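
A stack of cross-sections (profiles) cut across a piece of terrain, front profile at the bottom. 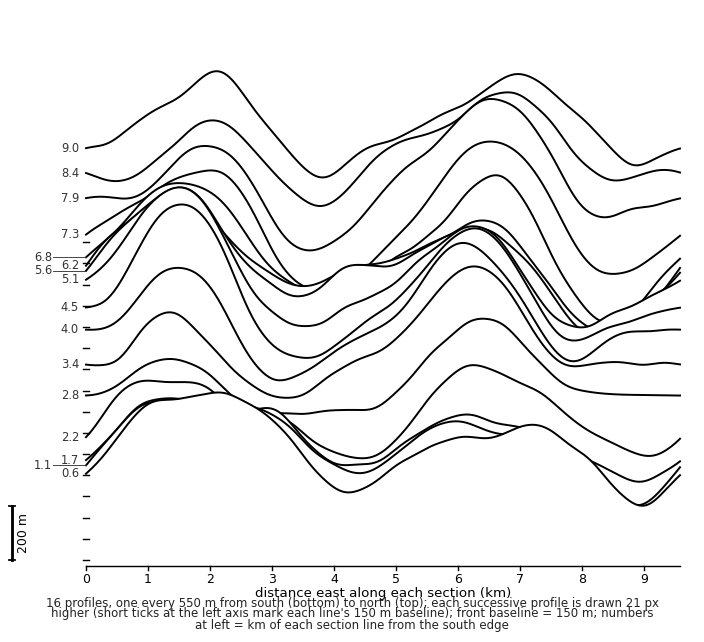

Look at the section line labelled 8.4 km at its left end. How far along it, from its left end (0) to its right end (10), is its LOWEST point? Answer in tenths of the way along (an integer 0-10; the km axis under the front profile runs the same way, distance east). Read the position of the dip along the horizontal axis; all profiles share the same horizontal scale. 4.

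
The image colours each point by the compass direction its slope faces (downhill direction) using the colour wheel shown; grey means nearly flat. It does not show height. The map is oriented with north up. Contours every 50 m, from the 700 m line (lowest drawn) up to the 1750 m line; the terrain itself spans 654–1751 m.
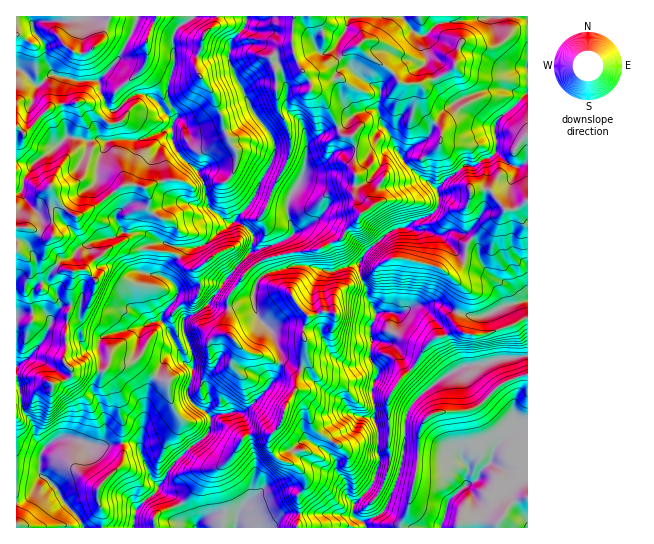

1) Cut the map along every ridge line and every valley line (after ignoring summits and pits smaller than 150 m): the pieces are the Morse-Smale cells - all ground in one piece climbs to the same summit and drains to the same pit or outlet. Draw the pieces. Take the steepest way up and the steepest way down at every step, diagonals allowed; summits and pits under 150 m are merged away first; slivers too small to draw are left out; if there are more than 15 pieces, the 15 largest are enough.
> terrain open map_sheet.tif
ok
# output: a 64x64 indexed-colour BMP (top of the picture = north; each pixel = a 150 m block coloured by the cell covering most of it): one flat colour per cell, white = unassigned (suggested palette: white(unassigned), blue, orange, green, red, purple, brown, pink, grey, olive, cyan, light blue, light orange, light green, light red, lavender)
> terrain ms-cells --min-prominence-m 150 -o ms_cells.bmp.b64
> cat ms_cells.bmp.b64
<image width="64" height="64" href="data:image/bmp;base64,Qk12CAAAAAAAAHYAAAAoAAAAQAAAAEAAAAABAAQAAAAAAAAIAAATCwAAEwsAABAAAAAAAAAA////ALR3HwAOf/8ALKAsACgn1gC9Z5QAS1aMAMJ34wB/f38AIr28AM++FwDox64AeLv/AIrfmACWmP8A1bDFACIiIiIiIiIiIiIiIiIiiIi7tERERERmZmZmaZmZmZmZIiIiIiIiIiIiIiIiIiKIiIu0REREREZmZmZmmZmZmZkiIiIiIiIiIiIiIiIiIoiIiIVVVVVERGZmZmaZmZmZmSIiIiIiIiIiIiIiIiIiKIiIhVVVVURERmZmZpmZmZmZIiIiIiIiIiIiIiIiIiIiiIiIVVVURERGZmZmaZmZmZkiIiIiIiIiIiIiIiIiIiKIiIhVVVREREZmZmZmaZmZmSIiIiIiIiIiIiIiIiIiIoiIiFVVRERERGZmZmZmmZmZIiIiIiIiIiIiIiIiIiIiiIiFVUREREREZmZmZmZpmZkiIiIiIiIiIiIiIiIiIiKIhVVERERERERmZmZmZmmZmSIiIiIiIiIiIiIiIiIiIohVVERERERERGZmZmZmZpmZIiIiIiIiIiIiIiIiIiIoiFVURVRERERERmZmZmZmmZkiIiIiIiIiIiIiIiIiIiiIVVVVVURERERGZmZmZmZmmSIiIiIiIiIiIiIiIiIiKIiFVVVVVUREREZmZmZmZmZmIiIiIiIiIiIiIiIiIiIoiIVVVVVVVERERmZmZmZmZmYiIiIiIiIiIiIiIiIiIoiIhVVVVVVVVERGZmZmZmZmZiIiIiIiIiIiIiIiIiIiIoiIVVVVVVVURERmZmZmZmZmIiIiIiIiIiIiIiIiIiIiKIhVVVVVVVRERGZmZmZmZmYREiIiIiIiIiIiIiIiIiIiiIVVVVVVVERERGZmZmZmZhERESIiIiIiIiIiIiIiIiKIhVVVVVVURERERmZmZmZmEREREiIiIiIiIiIiIiIiIiiFVVVVVVRERERERmZmZmYREREiIiIiIiIiIiIiIiIiJVVVVVVVVERERERERGZmZhERESIiIiIiIiIiIiIiIiEVVVVVVVVEREREREREREREERERIiIiIiIiIiIiIiIRERVVVVVVVUREREREREREREQREREiIiIiIiIiIiIiIRERVVVVVVVVRERERERERERERBERESIiIiIiIiIiIiERERFVVVVVVVVEREREREREREREERERIiIiIiIiIiIiERERFVVVVVVVVUREREREREREREQRERESIiIiIiIiIiERERFVVVVVVVVVVERERERERERERBERERIiIiIiIiIiIREREVVVVVVVVVVUREREREREREREEREREiIiIiIiIiIRERERVVVVVVVVVUREREREREREREQRERESIiIiIiIiIiERERFVVVVVVVVVRERERERERERERBERERIiIiIiIiIiIREREVVVVVVVVVREREREREREREREEREREiIiIiIiIiIhERERFVVVVVVVVEREREREREREREQREREREiIiIiIiIhEREREREVVREVVURERERERERERERBERERERIiIiIiIhERERERERERERMzREREREREREREREERERERESIiIiEREREREREREREREzM0REREREREREREQRERERERESEREREREREREREREREzMzNERERERERERERBERERERERERERERERERERERERETMzMzREREREREREREERERERERERERERERERERERETETMzMzMzREREREREREQRERERERERERERERERcRERETMzMzMzMzMzRERERERERBERERERERERERERERd3ERERMzMzMzMzMzMzREREREREERERERERERERERERd3dxETMzMzMzMzMzMzM0REREREQRERERERERERERERF3d3czMzMzMzMzMzMzMzRERERERBEREREREREREREREXd3dzMzMzMzMzMzMzMzREREREREEREREREREREREREXd3d3czMzMzMzMzMzMzREREREREQRERERERERERERERd3d3dzMzMzMzMzMzMzRERERERERBERERERERERERERd3d3d3czMzMzMzMzMzREREREREREERERERERERERERd3d3d3dzMzMzMzMzMzREREREREREQRERERERERERERd3d3d3d3MzMzMzMzMzM0RERERERERBERERERERERERF3d3d3d3czMzMzMzMzMzM0REREREREEREREREREREREXd3d3d3dzMzMzMzMzMzMzNEREREREQRERERERERERERd3d3d3dzMzMzMzMzMzMzM0RERERERBERERERERERERF3d3d3dzMzMzMzMzMzMzMzNEREREREEREREREREREREXd3d3dzMzMzMzMzMzMzMzMzREREREQREREREREREREXd3d3d3MzMzMzMzMzMzMzMzMzRERERBERERERERERERd3d3d3MzMzMzMzMzMzMzMzMzMzREQzERERERERERERF3d3d3czMzMzMzMzMzMzMzMzMzMzMzMREREREREREREXd3d3czMzMzMzMzMzMzMzMzMzMzMzMxERERERERERERF3d3dzMzMzMzMzMzMzMzMzMzMzMzMzEREREREREREREXd3d3MzMzMzMzMzMzMzMzMzMzMzMzMRERERERERERERd3d3czMzMzMzMzMzMzMzMzMzMzMzMxERERERERERERF3d3dzMzMzMzMzMzMzMzMzMzMzMzMzEREREREREREREXd3d3czMzMzMzMzMzMzMzMzMzMzMzMRERERERERERERd3d3dzMzMzMzMzMzMzM6qjMzMzMzMxERERERERERERERd3d3czMzMzMzMzMzMzqqqqozMzMz"/>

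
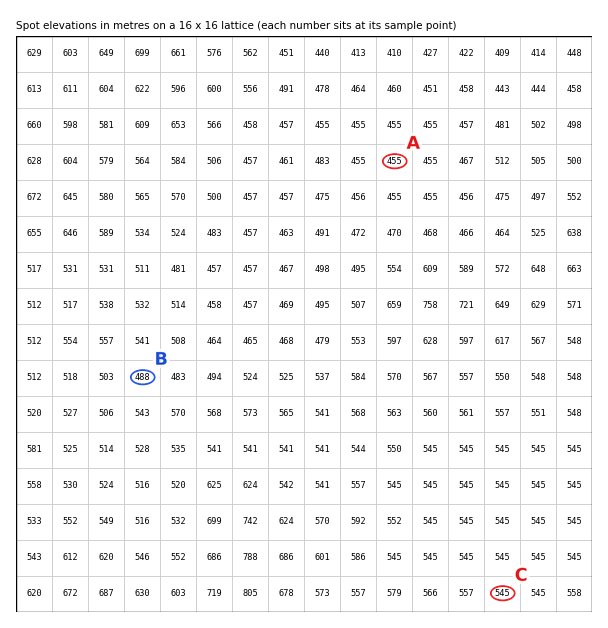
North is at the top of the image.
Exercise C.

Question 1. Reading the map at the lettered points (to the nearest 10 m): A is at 450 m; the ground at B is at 490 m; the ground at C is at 550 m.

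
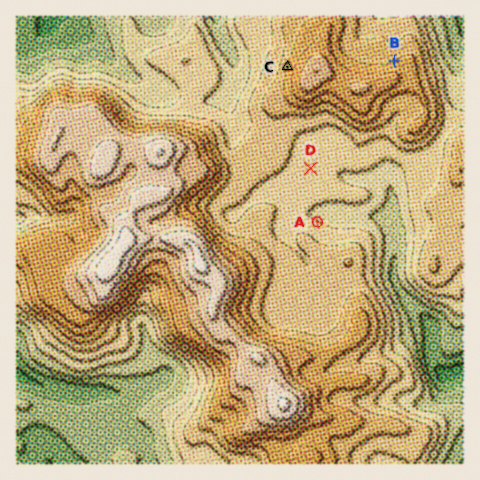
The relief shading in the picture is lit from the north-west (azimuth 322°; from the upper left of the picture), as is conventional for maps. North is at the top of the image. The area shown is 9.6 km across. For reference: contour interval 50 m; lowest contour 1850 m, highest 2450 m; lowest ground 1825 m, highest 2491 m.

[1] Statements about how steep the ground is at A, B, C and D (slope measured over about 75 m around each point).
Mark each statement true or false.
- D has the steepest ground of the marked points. false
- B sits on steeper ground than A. true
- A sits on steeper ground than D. true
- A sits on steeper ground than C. false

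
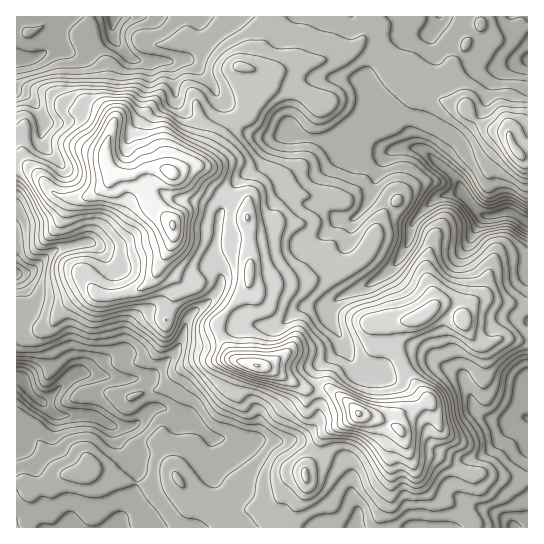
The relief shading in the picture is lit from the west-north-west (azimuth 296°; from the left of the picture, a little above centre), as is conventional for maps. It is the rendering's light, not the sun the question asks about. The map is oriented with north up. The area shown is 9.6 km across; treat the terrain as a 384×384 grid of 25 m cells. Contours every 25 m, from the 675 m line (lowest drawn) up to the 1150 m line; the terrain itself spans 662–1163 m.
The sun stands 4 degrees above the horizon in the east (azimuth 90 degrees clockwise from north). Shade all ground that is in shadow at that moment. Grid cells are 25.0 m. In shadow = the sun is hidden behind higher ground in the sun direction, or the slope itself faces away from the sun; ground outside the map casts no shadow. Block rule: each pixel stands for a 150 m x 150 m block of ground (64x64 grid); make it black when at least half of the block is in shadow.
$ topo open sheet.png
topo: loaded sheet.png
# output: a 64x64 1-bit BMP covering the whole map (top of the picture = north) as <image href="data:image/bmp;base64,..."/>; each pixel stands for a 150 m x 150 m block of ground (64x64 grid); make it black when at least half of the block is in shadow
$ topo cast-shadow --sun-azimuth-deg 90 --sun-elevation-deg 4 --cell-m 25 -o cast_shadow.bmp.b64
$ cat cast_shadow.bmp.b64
<image width="64" height="64" href="data:image/bmp;base64,Qk0+AgAAAAAAAD4AAAAoAAAAQAAAAEAAAAABAAEAAAAAAAACAAATCwAAEwsAAAIAAAAAAAAA////AAAAAAAABAAAADgAAgAAAAAAOAAAAAAAAAB8AAAAAAABMHwAAAAAcB/wfEAAAAHw//D+wAAYAeH/8f7AABgD4f/x/oAAAwHg//P8gAAHAAA///2AAAYAAP///wAABA+D////AAAAH////+AAAA//////4AAAH//////gAAA+/////8AAQH4b////g+BA/////8IH4MD/////AAOAwP////wAAQDA////+AAAAMD////gAHABwA///+GA8AOAA///wcHwB4ABv/+B4/AHAHO//4An8AcAe8/vgAfwAwD/wOfAA/DgAP/AA+AA//AA/4AB8AB/8AD/jwD4AD/gAP8/gPgAD+AA/j/B+AAH4eD//8D4AAPh4P//4HgAAeHg///gOAAh8PD///A4AHDw8P//4HgAcPA4///g+AB4eAj8/4B4ABg4B/wzADgAHBjv+4AAGAAOB+//4AAAAA4H7v/g4AAABgf+/+DgAAAAH///4kAAAAA//v/nAAAAA//+/+OAAAAD//z/4cAAAAP//P/wAAAAAf/4//AAABgA//j/8AAAfAA/eP/wDAB4AD84/+AcYAABBxD5AJxgAAMAAPAA2OAABgAA8ADb4AAMAABwAf/gAAQAADgD/+AAAAAAAAcH4AAAAAAAHwBgAAAIAAAeAAAAAAwAAB4AAAAADgAAHgAIAAAOAA=="/>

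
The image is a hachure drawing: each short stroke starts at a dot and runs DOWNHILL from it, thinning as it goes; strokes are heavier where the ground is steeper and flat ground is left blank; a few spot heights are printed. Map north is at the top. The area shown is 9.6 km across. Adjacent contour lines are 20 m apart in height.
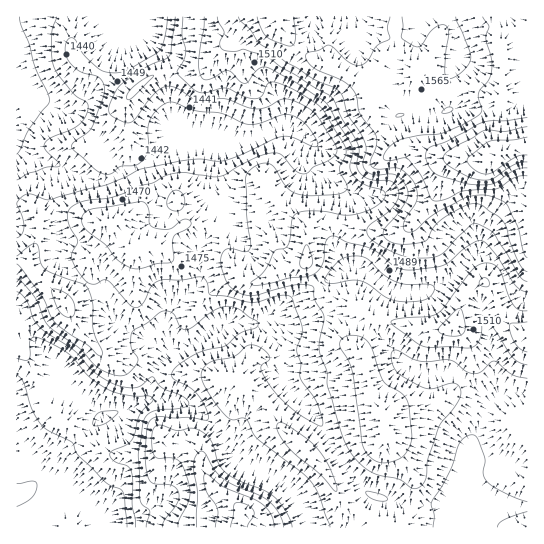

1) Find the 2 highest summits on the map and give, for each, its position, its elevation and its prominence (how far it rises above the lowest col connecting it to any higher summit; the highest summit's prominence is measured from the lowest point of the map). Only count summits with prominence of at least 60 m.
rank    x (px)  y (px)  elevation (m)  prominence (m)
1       499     154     1658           300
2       243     513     1526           78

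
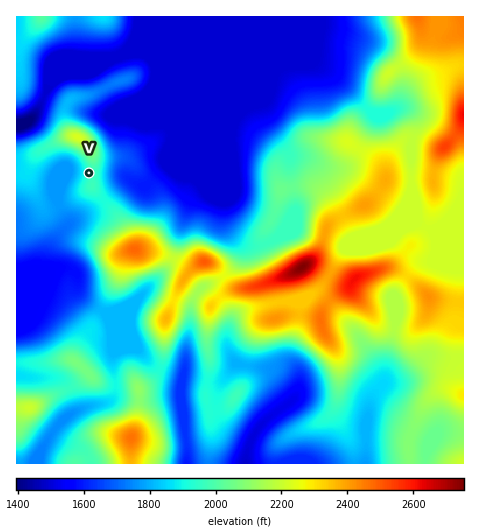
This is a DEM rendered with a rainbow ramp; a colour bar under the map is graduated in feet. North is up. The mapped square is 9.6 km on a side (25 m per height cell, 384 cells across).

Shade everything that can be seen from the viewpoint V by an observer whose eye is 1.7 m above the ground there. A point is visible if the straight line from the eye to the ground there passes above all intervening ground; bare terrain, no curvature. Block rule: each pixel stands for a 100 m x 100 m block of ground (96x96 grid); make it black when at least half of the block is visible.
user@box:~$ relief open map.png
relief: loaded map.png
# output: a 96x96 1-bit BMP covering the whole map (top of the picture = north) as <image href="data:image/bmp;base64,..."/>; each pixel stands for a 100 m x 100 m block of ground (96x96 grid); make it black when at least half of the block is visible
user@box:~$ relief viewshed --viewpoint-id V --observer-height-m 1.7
<image width="96" height="96" href="data:image/bmp;base64,Qk2+BAAAAAAAAD4AAAAoAAAAYAAAAGAAAAABAAEAAAAAAIAEAAATCwAAEwsAAAIAAAAAAAAA////AAAAAAAAAAAAAAAAAAAAAAAAAAAAAAAAAAAAAAAAAAAAAAAAAAAAAAAAAAAAAAAAAAAAAAAAAAAAAAAAAAAAAAAAAAAAAAAAAAAAAAAAAAIAAAAAAAAAAAAAAAAAAAAAAAAAAAAAAAAAAAAAAAAAAAAAAAAAAAAAAAAAAAAAAAAAAAAAAAAAAAAAAAAAAAAAAAAAAAD8AAAAAAAAAAAAAAD+AAAAAAAAAAAAAAD+AAAAAAAAAAAAAAD8AAAAAAAAAAAAAADwAAAAAAAAAAAAAAAAAAAAAAAAAAAAAAAAAAAAAAAAAAAAAAAAAAAAAAAAAAAAAAAAAAAAAAAAAAAAAAAAAAAAAAAAAAAAAAD+AAAAAAAAAAAAAAD4AAAAAAAAAAAAAADAAAAAAAAAAAAAAAAAAAAAAAAAAAAAAAAAAAAAAAAAAAAAAAAAAAAAAAAAAAAAAAAAAAAAAAAAAAAAAAAAAAAAAAAAAAAAAAAAAAAAAAAAAAAAAAAAAAAAAAAAAAAAAAAAAAAAAAAAAAAAAAAAAAAAAAAAAAAAAAAAAAAAAAAAAAAAAAAAAAAAAAAAAAAAAAAAAAAAAAAAAAAAAAAAAAAAAAAAAAAAAAAAAAAAAAAYAAAAAAAAAAAAAAAHAAAAAAAAAAAAAAAB4AAAAAAAAAAAAAAAcAAAAAAAAAAABgAAHAAAAAAAAAAADwAABAAAAAAAAAAAB4AAAAAAAAAAADwAA4AAAAAAAAAAAD+AAAAAAAAAAAAAAD/gAAAAAAAAAADgAB/4AAAAAAAAAADwAA/8AAAAAAAAAAD+AAPwAAAAAAAAAAAfAAAAAAAAAAAAAAAPgAAAAAAAAAAAAAAPgAAAAAAAAAAAAAAPgAAAAAAAAAAAAAAPwAAAAAAAAAAAAAAPwAAAAAAAAAAAAAAf4AAAAAAAAAAAAAAf8AAAAAAAAAAAAAB//gAAAAAAAAAAAAD//wAAAAAAAAAAAAD//wAAAAAAAAAAAAD/+QAAAAAAAAAAAAA/+4AAAAAAAAAAAAAf/4AAAAAAAAAAAAAP/4AAAAAAAAAAAAAP/wAAAAAAAAAAAAAD/wAAAAAAAAAAAAAA/gAAAAAAAAAAAAAAPAAAAAAAAAAAAAAAAAAAAAAAAAAAAAAAAAAAAAAAAAAAAAAAAAAAAAAAAAAAAAAAAAAAAAAAAAAAAAAAAAAAAAAAAAAAAAAAAAAAAAAAAAAAAAAAAAAAAAAAAAAAAAAAAAAAAAAAAAAAAAAAAAAAAAAAAAAAAAAAAAAAAAAAAAAAAAAAAAAAAAAAAAAAAAAAAAAAAAAAAAAAAAAAAAAAAAAAAAAAAAAAAAAAAAAAAAAAAAAAAAAAAAAAAAAAAAAAAAAAAAAAAAAAAAAAAAAAAAAAAAAAAAAAAAAAAAAAAAAAAAAAAAAAAAAAAAAAAAAAAAAAAAAAAAAAAAAAAAAAAAAAAAAAAAAAAAAAAAAAAAAAAAAAAAAAAAAAAAAAAAAAAAAAAAAAAAAAAAAAAAAAAAAAAAAAAAAAAAAAAAAAAAAAAAA="/>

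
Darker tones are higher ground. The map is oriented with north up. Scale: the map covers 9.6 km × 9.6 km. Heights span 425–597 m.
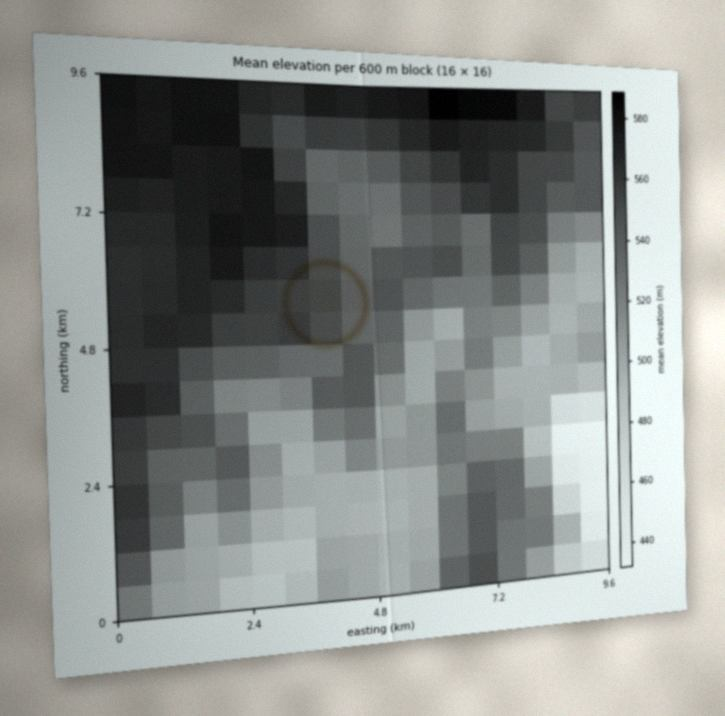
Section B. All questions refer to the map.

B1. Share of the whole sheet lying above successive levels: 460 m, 96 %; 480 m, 92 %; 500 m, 72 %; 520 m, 59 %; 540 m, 40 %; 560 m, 20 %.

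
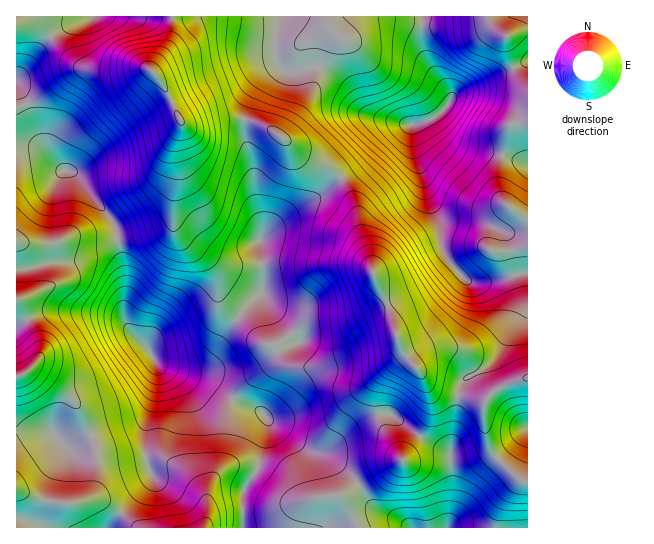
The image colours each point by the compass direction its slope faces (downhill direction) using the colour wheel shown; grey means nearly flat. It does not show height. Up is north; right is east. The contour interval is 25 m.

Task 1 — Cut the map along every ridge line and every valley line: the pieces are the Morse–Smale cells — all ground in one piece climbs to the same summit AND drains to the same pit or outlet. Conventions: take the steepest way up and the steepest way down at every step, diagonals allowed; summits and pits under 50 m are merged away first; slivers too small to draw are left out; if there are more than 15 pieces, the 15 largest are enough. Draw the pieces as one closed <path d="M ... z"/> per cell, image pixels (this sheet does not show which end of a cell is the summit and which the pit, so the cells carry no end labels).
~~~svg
<path d="M171 16l-154 0-1 131 21 1 12 8 13 13 15 6 14 20 22 27 12 51-1 46 5 11 19 19 9 14 8 4 24 5 53-1 17-7 20-15 18-7-14-16-20-29 0-36-4-20 22-21 38-24 21-19-9-9-26-11-30-25-17-9-16-4-17 0-26 6-16-1-19-38-12-15 17-29 3-9z"/><path d="M29 147l-13 2 0 378 226 1 1-35 14-23 3-8 8-32-1-12-8-7-25-11-21-16-47-16-11-7-7-12-19-19-5-11 1-46-12-51-22-27-14-20-15-6-20-18z"/><path d="M527 16l-354 0-4 26-17 29 12 15 19 38 16 1 26-6 17 0 16 4 17 9 30 25 26 11 10 9 18-12 32-33 12-7 8 0 5 34 7 16 4 19 12 25 1 20 4 15 22 26 7 3 21-2 34-8z"/><path d="M341 177l-22 19-38 24-22 21 4 20 0 36 20 29 14 16-18 7-20 15-17 7-53 1-20-3 38 12 27 19 25 11 14 14 12 7 21 17 24 8 29 27 42-23-21-42-3-24 7-18 20-23-8-19-7-26-17-36-1-14-11-30-5-27z"/><path d="M411 125l-8 0-12 7-32 33-18 13 14 24 5 27 11 30 1 14 17 36 7 26 8 19-20 23-7 18 3 24 22 41 19-26 8-17 2-16-8-24 14 14 46 10 12-12 33-12 0-103-7-1-27 8-21 2-7-3-13-13-9-13-3-8-1-21-13-31-4-19-7-16z"/><path d="M426 381l5 20 0 10-6 16-24 34-23 11-19 13 8 14 10 10 24 11 9 8 117 0 1-46-10-3-21-20-6-9-7-25 1-24-40-8-11-4z"/><path d="M269 421l-12 49-14 23 0 34 114 1-9-22-9-11 16-8 2-2-1-4-26-24-24-8z"/><path d="M527 377l-18 6-14 6-11 14 0 22 7 25 10 13 22 18 5 0z"/><path d="M358 484l-11 8-8 3 9 11 10 22 51-1-8-7-24-11-10-10z"/>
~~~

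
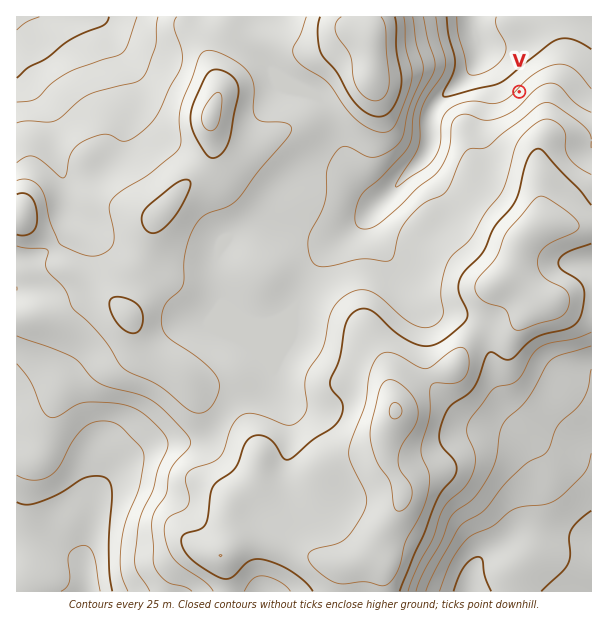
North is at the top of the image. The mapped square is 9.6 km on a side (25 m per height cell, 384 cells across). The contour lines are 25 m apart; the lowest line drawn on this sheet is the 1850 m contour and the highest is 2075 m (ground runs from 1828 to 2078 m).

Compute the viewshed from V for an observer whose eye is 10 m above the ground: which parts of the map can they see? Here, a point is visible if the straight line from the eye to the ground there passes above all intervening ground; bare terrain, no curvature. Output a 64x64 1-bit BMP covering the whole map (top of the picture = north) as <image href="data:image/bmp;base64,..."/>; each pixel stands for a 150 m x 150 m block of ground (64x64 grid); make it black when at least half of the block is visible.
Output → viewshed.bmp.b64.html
<image width="64" height="64" href="data:image/bmp;base64,Qk0+AgAAAAAAAD4AAAAoAAAAQAAAAEAAAAABAAEAAAAAAAACAAATCwAAEwsAAAIAAAAAAAAA////AAAAAAAAAAAAAAAAAAAAAAAAAAAAAAAAAAAAAAAAAAAAAAAAAAAAAAAAAAAAAAAAAAAAAAAAAAAAAAAAAAAAAAAAAAAAAAAAAAAAAAAAAAAAAAAAAAAAAAAAAAAAAAAAAAAAAAAAAAAAAAAAAAAAAAAAAAAAAAAAAAAAAAAAAAAAAAAAAAAAAAAAAAAAAAAAAAAAAAAAAAAAAAAAAAAAAAAAAAAAAAAAAAAAAAAAAAAAAAAAAAAAAAAAAAAAAAAAAAAAAAAAAAAAAAAAAAAAAAAAAAAAAAAAAAAAAAAAAAAAAAAAAAAAAAAAAAAAAAAAAAAAAAAAAAAAAAAAAAAAAAAAAAAAAAAAAAAAAAAAAAAAAAAAAAAAAAAAAAAAAAAAAAAAAAAAAAAAAAAAAAAAAAAAAAAAAAAAAAAAAAAAAAAAAAAAAAAAAAAAAAAAAAAAAAAAAAAAAAAAAAAAAAAAAAAAAAAAAAAAAAAAAAAAAAAAAAAAAAAAAAAAAAAAAAAAAAAAAAAAAAAAAAAAAAAAAAAAIAAAAAAAAAAwMAAAAAAAAHA/wAAAAAAAeH/AAAAAAAB4f8AAAAAAAH5/wAAAAAAA///AAAAAAAD//8AAAAAAAP//wAAAAAAA///gAAAAAAD//+AAAAAAAP//+AAAAAAA///4AAAAAAD///gAAAAAAH///A=="/>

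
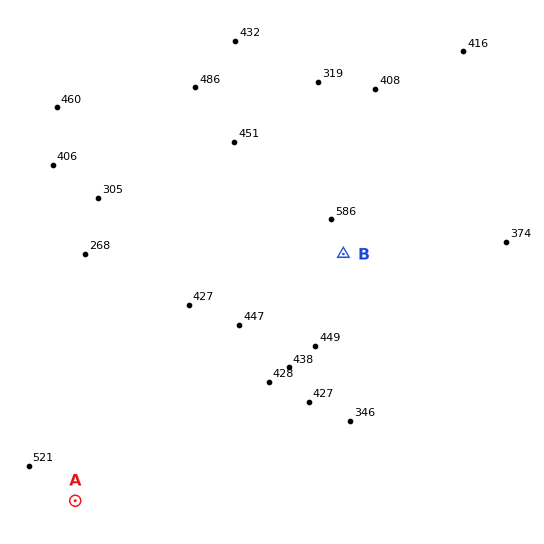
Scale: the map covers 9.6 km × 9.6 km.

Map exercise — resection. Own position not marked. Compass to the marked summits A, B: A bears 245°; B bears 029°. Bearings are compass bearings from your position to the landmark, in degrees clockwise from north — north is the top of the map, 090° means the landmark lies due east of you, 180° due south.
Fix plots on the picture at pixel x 252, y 418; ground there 430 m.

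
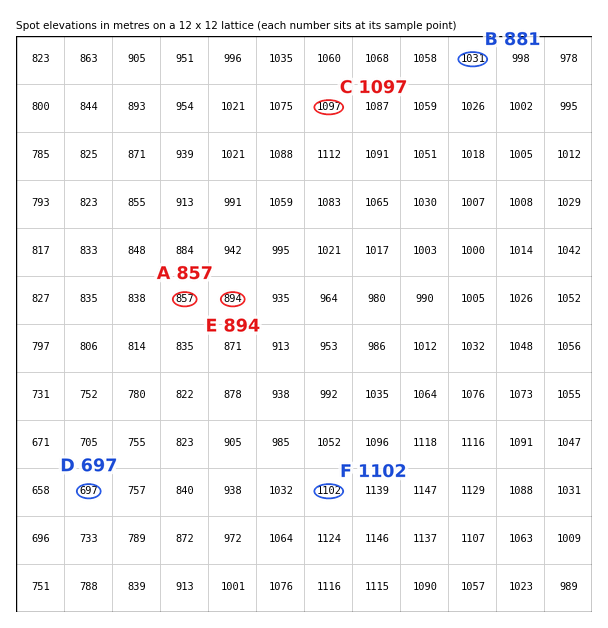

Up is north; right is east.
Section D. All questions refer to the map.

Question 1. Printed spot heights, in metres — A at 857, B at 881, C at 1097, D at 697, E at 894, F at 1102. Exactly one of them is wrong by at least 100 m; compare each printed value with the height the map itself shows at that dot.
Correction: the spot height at B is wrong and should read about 1031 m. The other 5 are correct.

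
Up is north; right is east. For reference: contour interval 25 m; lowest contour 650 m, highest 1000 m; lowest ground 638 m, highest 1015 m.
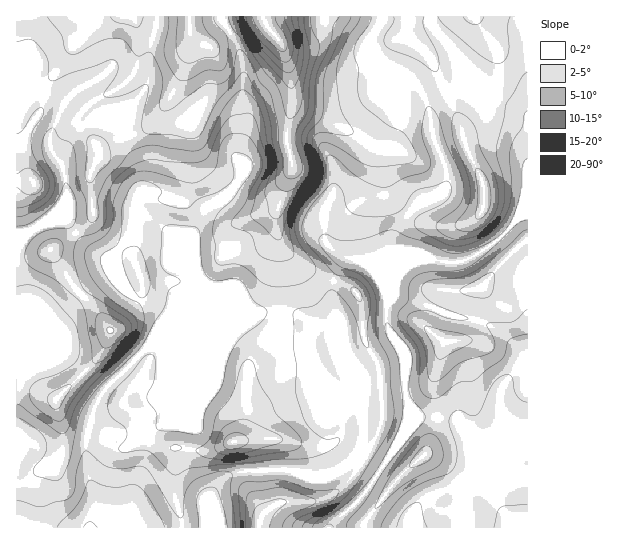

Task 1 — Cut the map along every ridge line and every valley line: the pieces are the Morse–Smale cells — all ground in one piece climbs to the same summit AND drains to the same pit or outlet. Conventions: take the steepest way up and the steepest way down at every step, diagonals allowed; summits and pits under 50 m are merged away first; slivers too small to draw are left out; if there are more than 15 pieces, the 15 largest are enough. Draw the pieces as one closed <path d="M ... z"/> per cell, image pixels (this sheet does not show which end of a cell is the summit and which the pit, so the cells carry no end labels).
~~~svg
<path d="M527 16l-305 0 1 6 14 23 7 25-1 31 4 24-8 26 2 26-15 19-17 9-5 6-16 34-1 28-15-38-13-11-22-12-2-3 2-14 4-6 0-14-2-13-7-9-8-20 7-27 10-12 7-12 0-25 9-40-140-1-1 467 13-2 9-9 13-4 8-6 4-11 0-21-7-23 0-8 41-41 8-13 5-14 9 4 22 18 9-8 4 0 5 4 11 0 83-34 18-4 20 1 19 9 19 4 3 4 31 76 1 26-4 24 22 13 23-35 4-15 0-13-4-11 0-37-18-32 1-30 8-18 9-10 17-8 11 0 14 4 19-3 32-20 21-24 9-2z"/><path d="M282 311l-29 4-83 34-11 0-5-4-7 2-6 6 6 8 0 6-18 23-6 13 16 15 4 20 27 10 16 0 9 3 15 0 27-10 4 4 3 6 2 20 39-2 18 6 18 1 13-3 25-16 5-26-1-26-31-76-3-4-11-1-23-11z"/><path d="M527 215l-8 1-21 24-32 20-19 3-14-4-11 0-17 8-9 10-8 18-1 30 18 32 0 37 4 11 0 13-3 14 12-15 20 0 19 4 12 12 13 7 13 1 7-2 19 6 7 0 0-10-18-10-6-6-4-10 0-15 3-8 20-27 5-4z"/><path d="M221 16l-64 1-9 40 0 25-7 12-10 12-7 27 4 12 11 17 2 13 0 14-4 6-2 14 2 3 22 12 13 11 15 38 1-28 16-34 5-6 17-9 15-19-2-26 8-26-4-24 1-31-7-25z"/><path d="M141 353l-36 36-10 18-4 12-6 30 3 24 8 36-7 18 130 1-8-33 12-16 7-4 15-4-2-24-4-4-5-2-24 10-15 0-9-3-16 0-25-8-4-5-2-17-16-15 6-13 18-23 0-6z"/><path d="M438 417l-20 0-2 2-12 15-39 59-34 33 0 2 79 0 1-10 4-8 16-15 39-14 19-2 4-21 10-19-14 2-11-2-9-6-12-12z"/><path d="M113 331l-4 0-6 19-11 15-36 34 0 8 7 23-2 27-7 10-16 5-12 11-10 2 1 43 72 0 3-5 4-14-8-36-3-24 6-30 4-12 10-18 35-35-15-15z"/><path d="M506 440l-4 0-6 10-7 30-19 1-39 14-16 15-4 8 0 9 116 1 1-82z"/><path d="M361 456l-24 16-16 4-18-1-18-6-39 2 2 18 13 21-1 17 70 1 27-26 24-33z"/><path d="M245 472l-7 0-15 7-12 16 0 6 10 27 39-1 1-17-13-21z"/><path d="M527 356l-22 26-5 12 0 15 4 10 10 9 13 7z"/>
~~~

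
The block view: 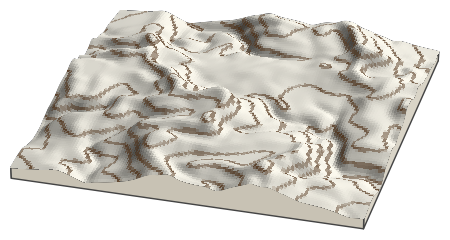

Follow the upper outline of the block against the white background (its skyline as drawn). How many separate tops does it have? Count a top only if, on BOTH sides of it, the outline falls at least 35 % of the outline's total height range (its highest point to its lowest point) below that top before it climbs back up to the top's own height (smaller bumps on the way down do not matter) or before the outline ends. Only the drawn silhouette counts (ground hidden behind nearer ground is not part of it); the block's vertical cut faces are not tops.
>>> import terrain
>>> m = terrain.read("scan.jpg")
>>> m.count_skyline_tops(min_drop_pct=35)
0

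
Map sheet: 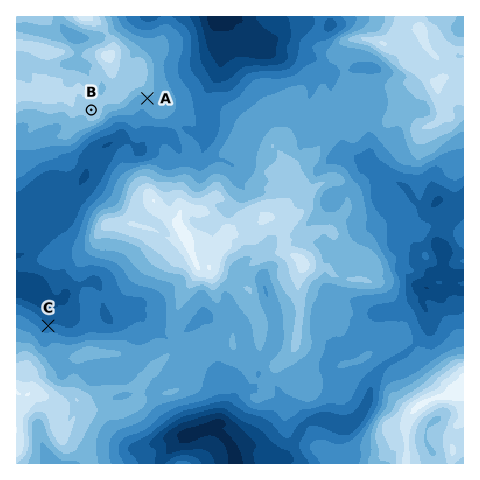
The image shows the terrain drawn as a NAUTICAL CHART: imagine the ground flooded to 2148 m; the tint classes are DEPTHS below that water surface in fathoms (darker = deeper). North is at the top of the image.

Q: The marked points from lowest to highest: C A B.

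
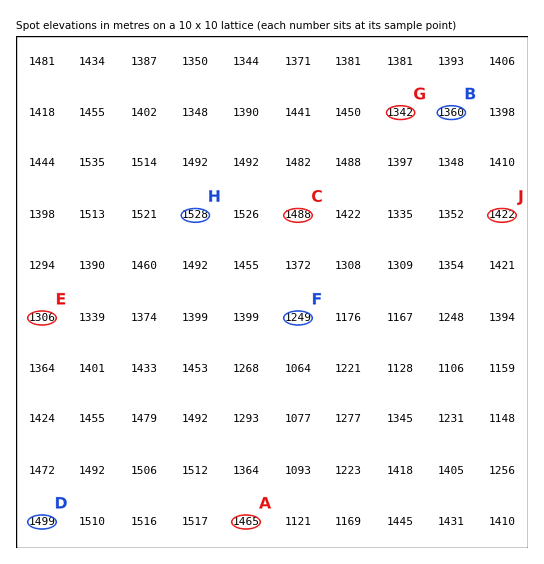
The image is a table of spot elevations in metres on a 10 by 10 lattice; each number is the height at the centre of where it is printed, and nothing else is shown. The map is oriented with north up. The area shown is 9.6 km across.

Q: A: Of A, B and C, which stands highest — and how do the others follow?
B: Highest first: C A B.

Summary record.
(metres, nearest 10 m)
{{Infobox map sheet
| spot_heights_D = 1500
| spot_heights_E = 1310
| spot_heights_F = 1250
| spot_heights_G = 1340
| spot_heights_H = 1530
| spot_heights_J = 1420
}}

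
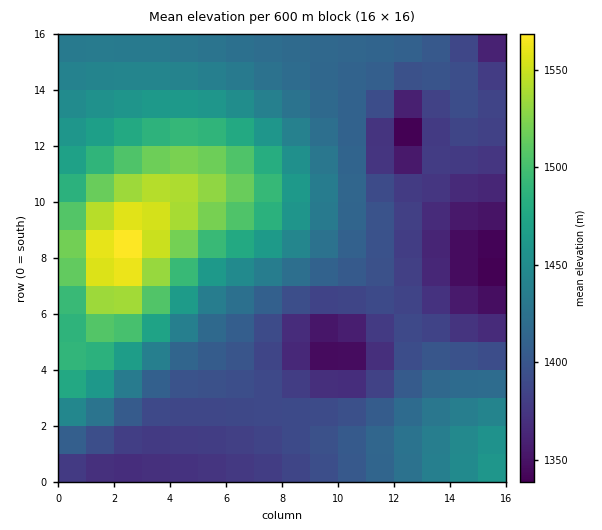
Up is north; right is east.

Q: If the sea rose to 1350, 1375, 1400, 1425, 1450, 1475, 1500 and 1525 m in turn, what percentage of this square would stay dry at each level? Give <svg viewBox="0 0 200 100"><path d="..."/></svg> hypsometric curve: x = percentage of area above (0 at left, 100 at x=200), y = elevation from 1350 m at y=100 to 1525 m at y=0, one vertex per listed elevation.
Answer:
<svg viewBox="0 0 200 100"><path d="M193 100l-22-14-49-15-37-14-29-14-18-14-13-15-11-14"/></svg>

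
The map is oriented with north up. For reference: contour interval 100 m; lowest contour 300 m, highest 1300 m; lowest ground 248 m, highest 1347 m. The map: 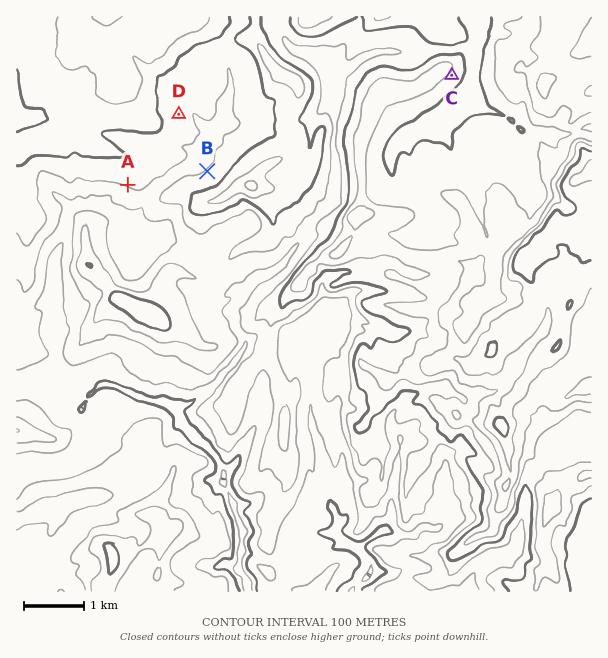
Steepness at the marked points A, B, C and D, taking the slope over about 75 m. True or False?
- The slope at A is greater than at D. True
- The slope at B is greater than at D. True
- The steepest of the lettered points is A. False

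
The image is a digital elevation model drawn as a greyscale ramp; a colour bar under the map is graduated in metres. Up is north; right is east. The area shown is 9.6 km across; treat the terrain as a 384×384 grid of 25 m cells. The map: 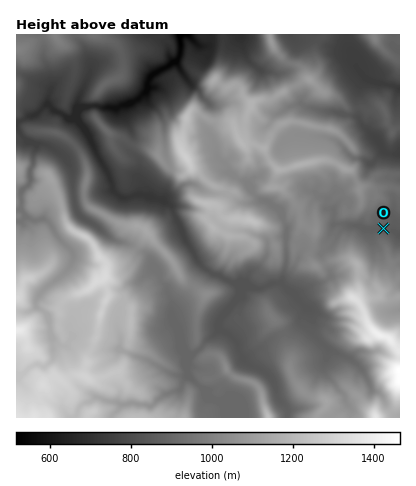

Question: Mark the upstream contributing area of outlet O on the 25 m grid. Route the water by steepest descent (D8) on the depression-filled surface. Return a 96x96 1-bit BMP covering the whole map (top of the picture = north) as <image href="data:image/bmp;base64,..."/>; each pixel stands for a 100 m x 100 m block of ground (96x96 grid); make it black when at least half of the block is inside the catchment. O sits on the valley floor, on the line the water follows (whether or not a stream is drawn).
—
<image width="96" height="96" href="data:image/bmp;base64,Qk2+BAAAAAAAAD4AAAAoAAAAYAAAAGAAAAABAAEAAAAAAIAEAAATCwAAEwsAAAIAAAAAAAAA////AAAAAAAAAAAAAAAAAAAAAAAAAAAAAAAAAAAAAAAAAAAAAAAAAAAAAAAAAAAAAAAAAAAAAAAAAAAAAAAAAAAAAAAAAAAAAAAAAAAAAAAAAAAAAAAAAAAAAAAAAAAAAAAAAAAAAAAAAAAAAAAAAAAAAAAAAAAAAAAAAAAAAAAAAAAAAAAAAAAAAAAAAAAAAAAAAAAAAAAAAAAAAAAAAAAAAAAAAAAAAAAAAAAAAAAAAAAAAAAAAAAAAAAAAAAAAAAAAAAAAAAAAAAAAAAAAAAAAAAAAAAAAAAAAAAAAAAAAAAAAAAAAAAAAAAAAAAAAAAAAAAAAAAAAAAAAAAAAAAAAAAAAAAAAAAAAAAAAAAAAAAAAAAAAAAAAAAAAAAAAAAAAAAAAAAAAAAAAAAAAAAAAAAAAAAAAAAAAAAAAAAAAAAAAAAAAAAAAAAAAAAAAAAAAAAAAAAAAAAAAAAAAAAAAAAAAAAAAAAAAAAABAAAAAAAAAAAAAAAB+AAAAAAAAAAAAAAA+AAAAAAAAAAAAAAA/AAAAAAAAAAAAAAB/gAAAAAAAAAAAAAB/gAAAAAAAAAAAAAB/gAAAAAAAAAAAAAB/gAAAAAAAAAAAAAB/gAAAAAAAAAAAA4B/wAAAAAAAAAAAA/D/gAAAAAAAAAAAB///gAAAAAAAAAAAA///gAAAAAAAAAAAA///gAAAAAAAAAAAA///AAAAAAAAAAAAA//+AAAAAAAAAAAAAf/+AAAAAAAAAAAAAf/+AAAAAAAAAAAAB///AAAAAAAAAAAAD///AAAAAAAAAAAAH//+AAAAAAAAAAAAH//+AAAAAAAAAAAAH//+AAAAAAAAAAAAH//+AAAAAAAAAAAAP//8AAAAAAAAAAAAf//8AAAAAAAAAAAA///8AAAAAAAAAAAB///8AAAAAAAAAAAD///4AAAAAAAAAAAP///AAAAAAAAAAAAP//+AAAAAAAAAAAAH//+AAAAAAAAAAAAH//8AAAAAAAAAAAAA//wAAAAAAAAAAAAAD/AAAAAAAAAAAAAAAMAAAAAAAAAAAAAAAAAAAAAAAAAAAAAAAAAAAAAAAAAAAAAAAAAAAAAAAAAAAAAAAAAAAAAAAAAAAAAAAAAAAAAAAAAAAAAAAAAAAAAAAAAAAAAAAAAAAAAAAAAAAAAAAAAAAAAAAAAAAAAAAAAAAAAAAAAAAAAAAAAAAAAAAAAAAAAAAAAAAAAAAAAAAAAAAAAAAAAAAAAAAAAAAAAAAAAAAAAAAAAAAAAAAAAAAAAAAAAAAAAAAAAAAAAAAAAAAAAAAAAAAAAAAAAAAAAAAAAAAAAAAAAAAAAAAAAAAAAAAAAAAAAAAAAAAAAAAAAAAAAAAAAAAAAAAAAAAAAAAAAAAAAAAAAAAAAAAAAAAAAAAAAAAAAAAAAAAAAAAAAAAAAAAAAAAAAAAAAAAAAAAAAAAAAAAAAAAAAAAAAAAAAAAAAAAAAAAAAAAAAAAAAAAAAAAAAAAAAAAAAAAAAAAAAAAAAAAAAAAAAAAAAAAAAAAAAAAAAAA="/>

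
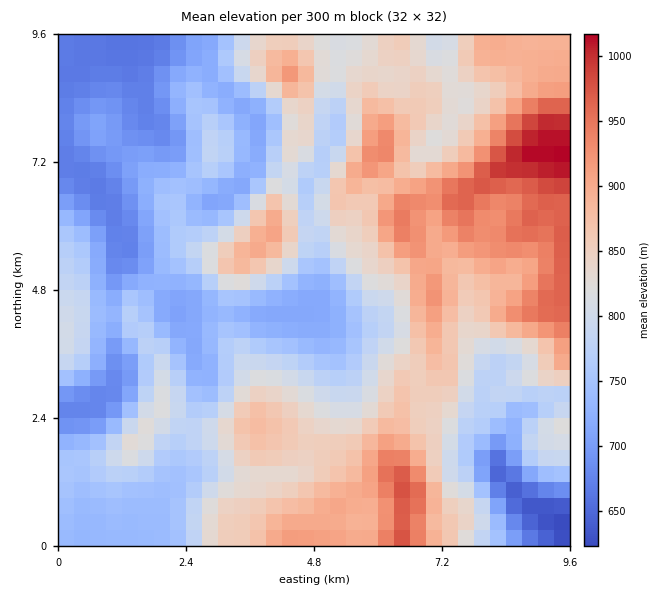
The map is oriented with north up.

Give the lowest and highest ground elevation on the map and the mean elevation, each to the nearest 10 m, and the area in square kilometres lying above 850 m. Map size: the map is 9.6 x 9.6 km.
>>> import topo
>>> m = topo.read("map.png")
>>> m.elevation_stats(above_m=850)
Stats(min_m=620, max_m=1020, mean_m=810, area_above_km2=30.8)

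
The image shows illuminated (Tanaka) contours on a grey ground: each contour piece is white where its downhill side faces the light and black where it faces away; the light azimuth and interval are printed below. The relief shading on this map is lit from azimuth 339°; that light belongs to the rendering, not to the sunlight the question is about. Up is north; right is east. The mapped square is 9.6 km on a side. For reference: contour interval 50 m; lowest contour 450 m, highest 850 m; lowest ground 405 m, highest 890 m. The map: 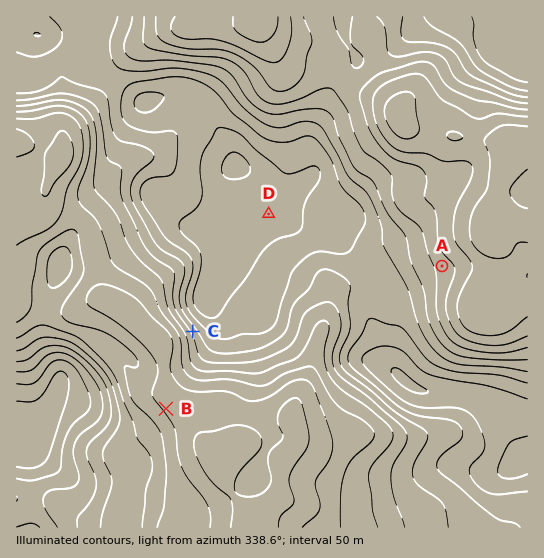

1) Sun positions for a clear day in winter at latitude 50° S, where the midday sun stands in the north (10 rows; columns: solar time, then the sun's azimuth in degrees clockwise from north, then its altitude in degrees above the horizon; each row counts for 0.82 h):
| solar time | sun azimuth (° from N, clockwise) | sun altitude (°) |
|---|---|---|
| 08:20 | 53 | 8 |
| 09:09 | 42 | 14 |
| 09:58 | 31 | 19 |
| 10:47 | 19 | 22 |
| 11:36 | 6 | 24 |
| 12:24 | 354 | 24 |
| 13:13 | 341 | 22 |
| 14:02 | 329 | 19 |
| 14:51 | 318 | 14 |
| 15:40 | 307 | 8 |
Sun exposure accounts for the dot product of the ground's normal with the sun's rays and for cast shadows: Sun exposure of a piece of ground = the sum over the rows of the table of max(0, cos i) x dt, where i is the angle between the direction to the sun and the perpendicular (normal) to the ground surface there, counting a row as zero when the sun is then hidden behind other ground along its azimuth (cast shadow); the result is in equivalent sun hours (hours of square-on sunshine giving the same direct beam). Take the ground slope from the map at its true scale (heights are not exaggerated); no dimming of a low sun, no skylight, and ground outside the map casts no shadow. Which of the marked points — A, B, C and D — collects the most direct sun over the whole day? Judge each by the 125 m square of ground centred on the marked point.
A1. C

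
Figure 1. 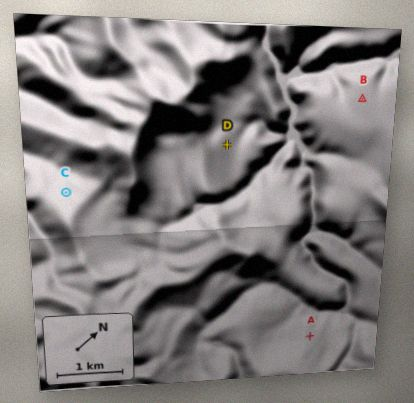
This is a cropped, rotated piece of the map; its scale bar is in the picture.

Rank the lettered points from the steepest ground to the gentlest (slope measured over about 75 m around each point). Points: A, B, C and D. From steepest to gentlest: C D A B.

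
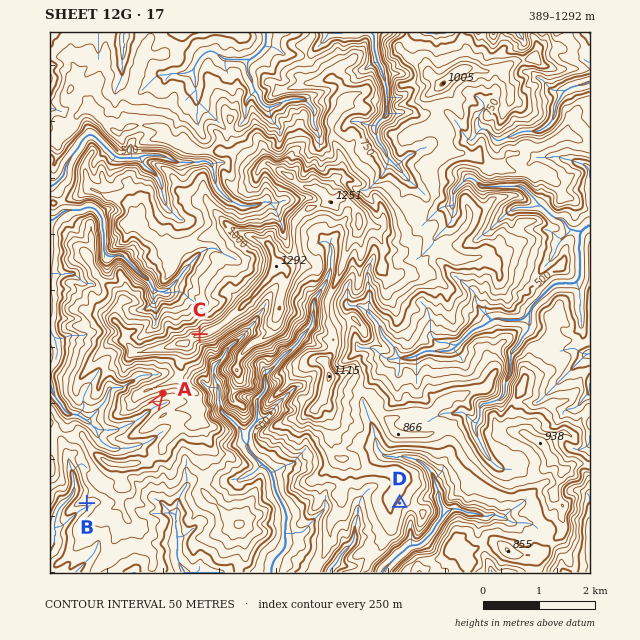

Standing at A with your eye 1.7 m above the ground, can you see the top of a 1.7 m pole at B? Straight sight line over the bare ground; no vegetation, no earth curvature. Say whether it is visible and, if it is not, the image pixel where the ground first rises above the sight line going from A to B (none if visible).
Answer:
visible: false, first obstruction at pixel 140 427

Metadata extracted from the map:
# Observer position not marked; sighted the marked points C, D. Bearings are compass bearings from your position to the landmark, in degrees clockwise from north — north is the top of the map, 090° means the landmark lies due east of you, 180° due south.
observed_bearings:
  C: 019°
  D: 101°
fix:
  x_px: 158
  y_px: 456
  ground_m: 790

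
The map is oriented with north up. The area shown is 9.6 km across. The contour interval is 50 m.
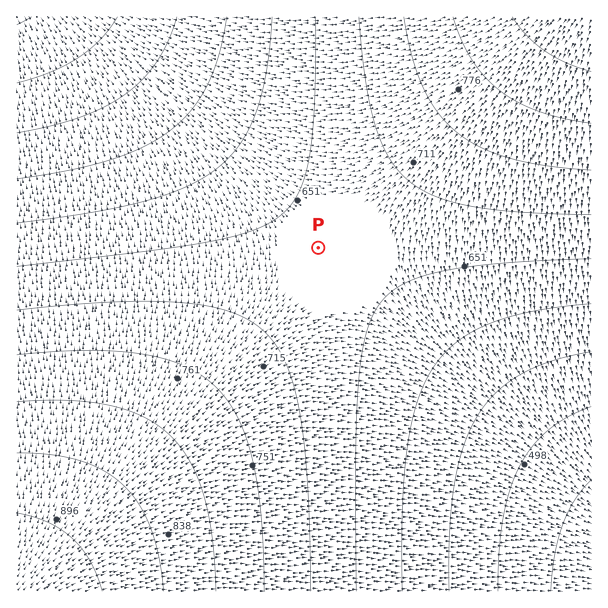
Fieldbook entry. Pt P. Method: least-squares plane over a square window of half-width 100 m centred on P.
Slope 0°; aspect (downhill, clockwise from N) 336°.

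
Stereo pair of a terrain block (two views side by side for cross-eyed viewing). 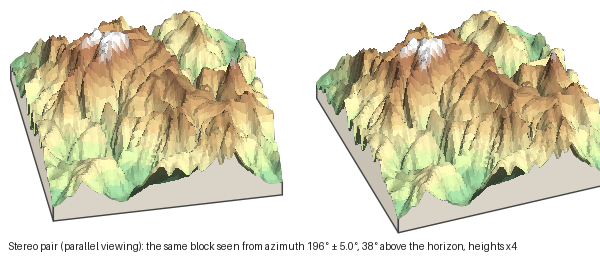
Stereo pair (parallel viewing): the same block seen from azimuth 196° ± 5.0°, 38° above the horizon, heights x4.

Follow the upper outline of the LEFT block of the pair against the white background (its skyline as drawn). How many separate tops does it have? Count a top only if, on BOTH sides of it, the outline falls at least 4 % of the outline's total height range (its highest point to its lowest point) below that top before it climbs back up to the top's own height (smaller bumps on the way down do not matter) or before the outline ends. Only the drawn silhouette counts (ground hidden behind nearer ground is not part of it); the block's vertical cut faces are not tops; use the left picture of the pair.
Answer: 3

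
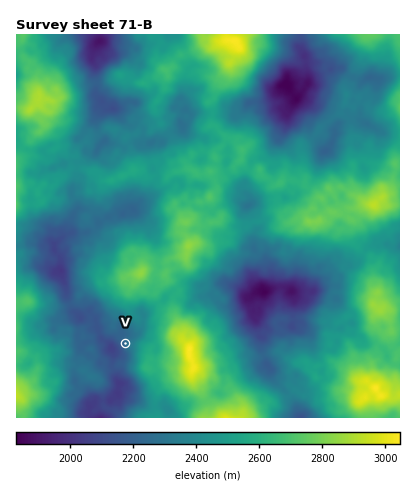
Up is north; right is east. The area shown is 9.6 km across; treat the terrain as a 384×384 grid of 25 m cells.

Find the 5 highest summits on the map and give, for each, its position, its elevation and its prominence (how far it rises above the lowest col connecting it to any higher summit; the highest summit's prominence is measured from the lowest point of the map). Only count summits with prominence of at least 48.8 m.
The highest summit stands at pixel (190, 350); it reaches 3047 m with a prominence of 1219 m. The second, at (376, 388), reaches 3042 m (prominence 543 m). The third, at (374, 206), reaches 2927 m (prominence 352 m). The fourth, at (40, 94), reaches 2898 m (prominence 471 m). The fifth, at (374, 304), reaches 2865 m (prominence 186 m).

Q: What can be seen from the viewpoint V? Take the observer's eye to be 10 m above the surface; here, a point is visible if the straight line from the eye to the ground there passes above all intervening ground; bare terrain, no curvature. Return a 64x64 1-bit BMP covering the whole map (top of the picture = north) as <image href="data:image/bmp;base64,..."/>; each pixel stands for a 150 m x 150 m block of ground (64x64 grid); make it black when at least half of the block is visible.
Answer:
<image width="64" height="64" href="data:image/bmp;base64,Qk0+AgAAAAAAAD4AAAAoAAAAQAAAAEAAAAABAAEAAAAAAAACAAATCwAAEwsAAAIAAAAAAAAA////AAAAAAAlAHgAAAAAAAEB4AAAAAAARwEAAAAAAAD/AAAAAAAAAP8AAAAAAAAA+4EAAAAAAADfhwAAAAAAAB+PAAAAAAAAD9+4AAAAAAAP//gAAAAAAE/nyAAAAAAA78/IAAAAAADd/+gAAAAAAPzf4EAAAAAA/V30wAAAAAD8yP8AAAAAAP/A8wAAAAAA/8HCAAAAAAB/4eMAAAAAAD8j/wAAAAAAOj/8AAAAAAA+HgAAAAAAABAAAAAAAAAAEAAIAAAAAAAQAAAAAAAAAOAAAAAAAAAA4AAAAAAAAADgAAAAAAAAAAAAAAAAAAAAwAAAAAAAAADAAAAAAAAAAOAAAAAAAAAAwAAAAAAAAADgAAAAAAAAAOAAAAAAAAAA4AAAAAAAAADAAAAAAAAAAMAAAAAAAAAAwAAAAAAAAAAAAAAAAAAAAAAAAAAAAAAAAAAAAAAAAAAAAAAAAAAAAAAAAAAAAAAAAAAAAAAAAAAAAAAAAAAAAAAAAAAAAAAAAAAAAAAAAAAAAAAAAAAAAAAAAAAAAAAAAAAAAAAAAAAAAAAAAAAAAAAAAAAAAAAAAAAAAAAAAAAAAAAAAAAAAAAAAAAAAAAAAAAAAAAAAAAAAAAAAAAAAAAAAAAAAAAAAAAAAAAAAAAAAAAAAAAAAAAAAAAAAAAAAAAAAAAAAAAAAAAAAAAAAA=="/>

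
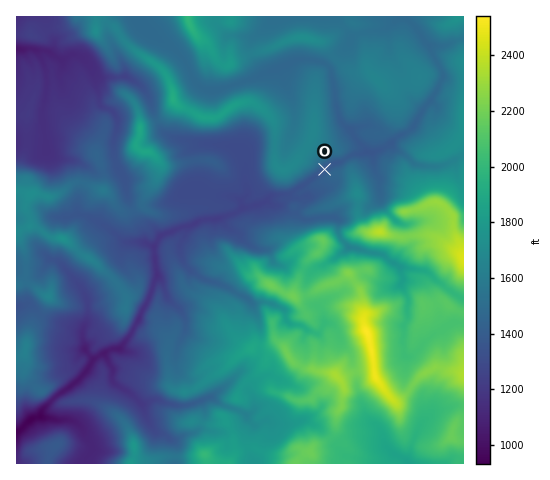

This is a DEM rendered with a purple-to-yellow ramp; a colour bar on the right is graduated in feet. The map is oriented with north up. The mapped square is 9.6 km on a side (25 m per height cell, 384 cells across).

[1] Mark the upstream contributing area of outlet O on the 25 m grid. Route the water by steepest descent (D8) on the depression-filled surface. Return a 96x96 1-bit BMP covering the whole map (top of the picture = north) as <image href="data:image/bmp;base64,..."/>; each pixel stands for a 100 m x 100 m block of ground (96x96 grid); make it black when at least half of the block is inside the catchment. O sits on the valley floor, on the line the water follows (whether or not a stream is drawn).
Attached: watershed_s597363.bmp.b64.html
<image width="96" height="96" href="data:image/bmp;base64,Qk2+BAAAAAAAAD4AAAAoAAAAYAAAAGAAAAABAAEAAAAAAIAEAAATCwAAEwsAAAIAAAAAAAAA////AAAAAAAAAAAAAAAAAAAAAAAAAAAAAAAAAAAAAAAAAAAAAAAAAAAAAAAAAAAAAAAAAAAAAAAAAAAAAAAAAAAAAAAAAAAAAAAAAAAAAAAAAAAAAAAAAAAAAAAAAAAAAAAAAAAAAAAAAAAAAAAAAAAAAAAAAAAAAAAAAAAAAAAAAAAAAAAAAAAAAAAAAAAAAAAAAAAAAAAAAAAAAAAAAAAAAAAAAAAAAAAAAAAAAAAAAAAAAAAAAAAAAAAAAAAAAAAAAAAAAAAAAAAAAAAAAAAAAAAAAAAAAAAAAAAAAAAAAAAAAAAAAAAAAAAAAAAAAAAAAAAAAAAAAAAAAAAAAAAAAAAAAAAAAAAAAAAAAAAAAAAAAAAAAAAAAAAAAAAAAAAAAAAAAAAAAAAAAAAAAAAAAAAAAAAAAAAAAAAAAAAAAAAAAAAAAAAAAAAAAAAAAAAAAAAAAAAAAAAAAAAAAAAAAAAAAAAAAAAAAAAAAAAAAAAAAAAAAAAAAAAAAAAAAAAAAAAAAAAAAAAAAAAAAAAAAAAAAAAAAAAAAAAAAAAAAAAAAAAAAAAAAAAAAAAAAAAAAAAAAAAAAAAAAAAAAAAAAAAAAAAAAAAAAAAAAAAAAAAAAAAAAAAAAAAAAAAAAAAAAAAAAAAAAAAAAAAAAAAAAAAAAAAAAAAAAAAAAAAAAAAAAAAAAAAAAAAAAAAAAAAAAAAAAAAAAAAAAAAAAAAAAAAAAAAAAAAAAAAAAAIAAAAAAAAAAAAAAAYAAAAAAAAAAAAAAA4AAAAAAAAAAAAAADwAAAAAAAAAAAAB//wAAAAAAAAAAAA///wAAAAAAAAAAAA///wAAAAAAAAAAAB///wAAAAAAAAAAAB///8AAAAAAAAAAAB///8AAAAAAAAAAAB///8AAAAAAAAAAAB///8AAAAAAAAAAAB///8AAAAAAAAAAAB///8AAAAAAAAAAAB///8AAAAAAAAAAAB///8AAAAAAAAAAAD///8AAAAAAAAAAB////8AAAAAAAAA4D////8AAAAAAAAA8H////8AAAAAAAAB+P////8AAAAAAAAB+f////8AAAAAAAAB//////8AAAAAAAAB//////8AAAAAAAAB//////8AAAAAAAAB//////8AAAAAAAAB//////8AAAAAAAAB//////8AAAAAAAAB//////8AAAAAAfAD//////8AAAAAA/gH//////8AAAAAH/wP//////8AAAAAP/+///////8AAAAAP/////////8AAAAAf/////////8AAAAAf/////////8AAAAAf//////8H/8AAAAAf//////4A/8AAAAAP//////wAP8AAAAAH/////4AAD8AAAAAD/v///wAAA8AAAAAAOH///gAAAAAAAAAAOB///AAAAAAAAAAAMAP/+AAAAAAAAAAAMAB/8AAAAAAAAAAAAAAP4AAAAAAAAAAAAAAAAAAAAAAAAAAAAAAAAAAAAAAAAAAAAAAAAAAAAAAAAAAAAAAAAAAAAAAAAAAAAAAAAAAAAA="/>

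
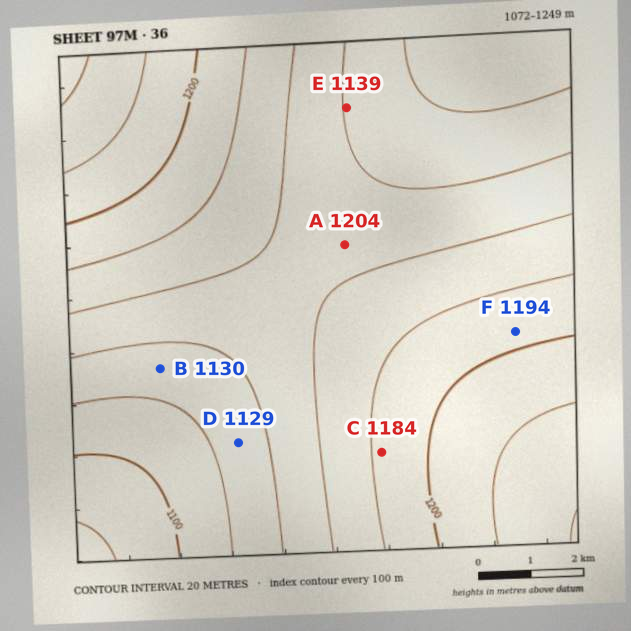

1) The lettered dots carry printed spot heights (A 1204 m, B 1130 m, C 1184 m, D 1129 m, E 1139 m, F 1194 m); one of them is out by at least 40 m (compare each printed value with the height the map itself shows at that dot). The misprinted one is A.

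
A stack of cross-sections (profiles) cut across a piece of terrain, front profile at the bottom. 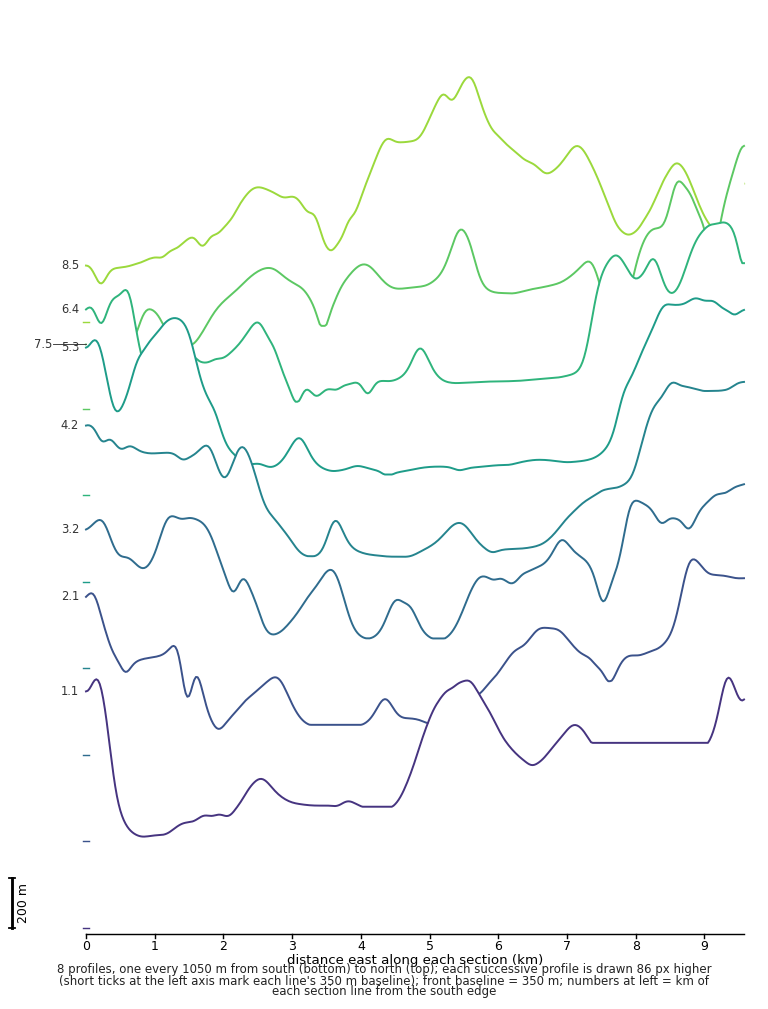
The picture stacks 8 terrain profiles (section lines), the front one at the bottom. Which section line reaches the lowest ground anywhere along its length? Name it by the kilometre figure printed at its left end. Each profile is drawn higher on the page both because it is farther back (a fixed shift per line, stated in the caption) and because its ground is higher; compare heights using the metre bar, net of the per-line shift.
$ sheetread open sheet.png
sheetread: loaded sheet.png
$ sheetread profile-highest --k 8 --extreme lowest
8.5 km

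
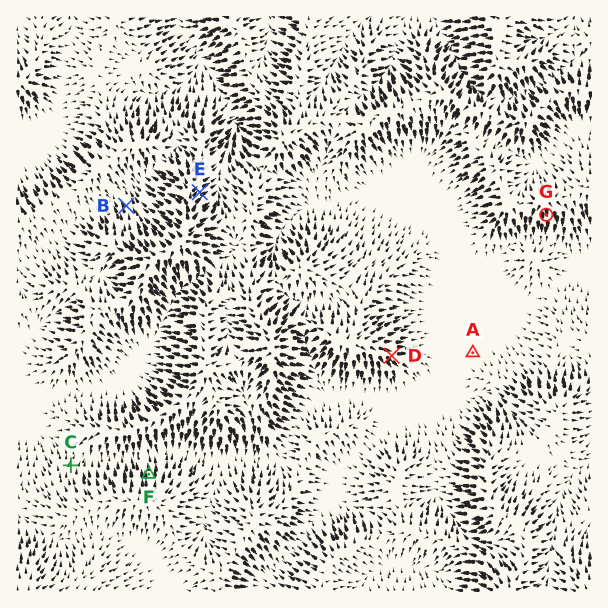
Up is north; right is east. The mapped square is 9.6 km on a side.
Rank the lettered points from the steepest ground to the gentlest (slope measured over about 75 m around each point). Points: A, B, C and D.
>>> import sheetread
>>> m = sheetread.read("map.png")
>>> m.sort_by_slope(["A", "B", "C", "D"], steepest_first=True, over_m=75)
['D', 'B', 'C', 'A']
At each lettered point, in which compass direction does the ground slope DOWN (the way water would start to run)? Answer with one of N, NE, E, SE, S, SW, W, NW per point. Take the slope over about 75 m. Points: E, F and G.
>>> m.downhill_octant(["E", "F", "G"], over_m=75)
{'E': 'NE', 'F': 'N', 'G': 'S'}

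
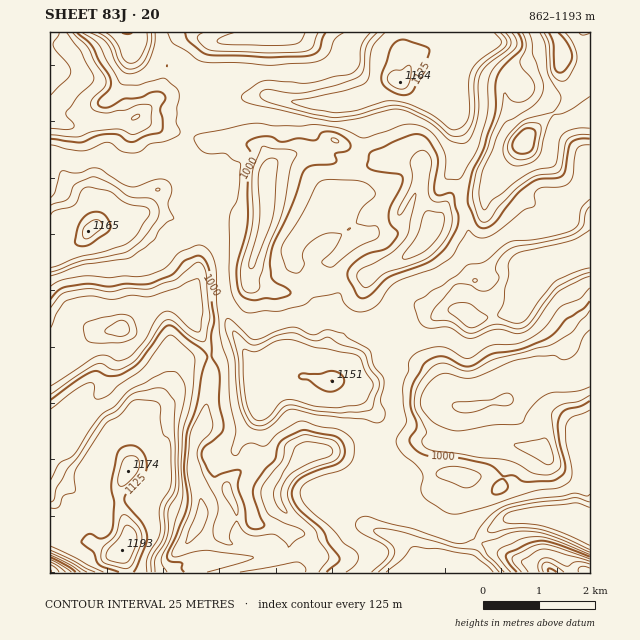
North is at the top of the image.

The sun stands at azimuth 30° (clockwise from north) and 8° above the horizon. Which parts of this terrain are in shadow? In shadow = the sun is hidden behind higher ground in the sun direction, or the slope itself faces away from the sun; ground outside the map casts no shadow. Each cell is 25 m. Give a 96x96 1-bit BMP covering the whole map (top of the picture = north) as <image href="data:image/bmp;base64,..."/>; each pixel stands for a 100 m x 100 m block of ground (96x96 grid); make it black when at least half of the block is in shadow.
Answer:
<image width="96" height="96" href="data:image/bmp;base64,Qk2+BAAAAAAAAD4AAAAoAAAAYAAAAGAAAAABAAEAAAAAAIAEAAATCwAAEwsAAAIAAAAAAAAA////AAAAAAD//AABgAAAAAAAH////AAAAAAAAAAAP//88AAAAABgAAAAf//wAAAAAADweAAA///AAAAAAAHg+AAB//8AAAAAAMPB+AAH//4AAAAAPsOD4AAH//gAAAAAPAfBAAAA/+AAAAAAIB+AAAAAfwAAAAAAAD8AAAAAAAAAAAAAAHwAAAAAAAAAAAAAYHgAAAAAAAAAAAAAQHAAAAAAAAAAAAAIwDAAAAAAAAAAAAAYwAAAAAAAAAAAAAA4AAAAAAAAAAAAAAA4AAAAAAAAAAAAAABwAAAAAAAAAAAAAABwAAAAAAAAAHAAAABwAAAAAAAAAHAAAAAwAD/gAAAAAPAAAAAAAD/wAAAAAPAAAAAAMD/4AAAAAOAAAAAAeD/4AAAAAOAAAAAA/D/wAAAAAGAAAAAA/j/4AAAAAGAAAAAB/n//gAAAAAAAAAAB+H//gAAAAAAAAAAB8H//AAAAAAAAAAAB4H/mAAAAAAAAAAAB4DgAAABAAAAAAAAB4AAAAAAAAAAAAAAB4ABAAAAAAAAAAAAB4AAAAAOAAAAAAAABwAAAAA/gAAAAAAABwAAAAA/3AAAAAAADwAAAAA/34AAAAAADwAAAAA/H+AAAAAADwAAAAA8D/gAAAAADwAAAAAPD/wAAAAADgAAAAAPj7wAAAAADgAAAAAf/8AAAAAADAAAAAD//+AAADgASAAAAAH//+AAAHgAcAAAAAA+DwAAAHgAcAAAAAAMAAAAAAAA8AAAAAAAAAAA//gA8AAAAAAAAAAB//4A4AAAAAAAAAAB//+A4AAAAAAAAADD///g4AAAAAAAAADz///w4AAAAAAAAAB7/ABx4AAAAAAAAAA//wAB4AAAAAAAAAAN/+AB4AAAAAAAAAAAP/ABwAAAAAAAAAAAD/AAwAAAAAAAAAAAEAAAAAAAAAAAAAAAGAAAAAAAAAAAAAAACAAAAAAAAAAAAAAAAAAAAAAAAAAAAAAAAAAAAAAAAAAAAAAAAAAAAAAAAAAIAAAAAAAAAAAAAAAMAAAAAAAAAAAAAABsAAAAAAAAAAAAAAB8AAAAAAAAAAAAAAB8AAAAAAAAAAAAAAAkAAAAAAAAAAAAAAAAAAAAAAAAAAAAAAAAAAAAAAAAAAAAAAAAAAAAAAAAAAAAAAHAAAAAAAAAAAAAAAPgAAAAAAAAAAcAAAPwAAAAAAAAAAf4AAf4AAAAAAAAAAf/wA/8AAAAAAAAAB3/8B/+AAAAAAAAAB//8B/+AHAAAAAAAAP/+Z/8AHgAAAAAAAf////4AHgABwAAAB/////gADgAB4QAAD/////AAAAAB4YAAD/4A/8AAAAAAAYAAD8AAHwAAAAAAABAAAAAAHgAAAAAD8DgAAAAAPgAAAAAH/AAAAAAAHAAAAAAf/gAAAAAAEAAAAAA//wAAAAAAAAAAAAA//wAAAAAAAAAAAAA//AAAAAABAAAGAAB/+AAAAAABAAADAAxf+AAAAAAAAAABgBwf8AAAAAAAAAAAADwf8AAAAAAAAAAAADgf/AAAAAAAAAAAADg="/>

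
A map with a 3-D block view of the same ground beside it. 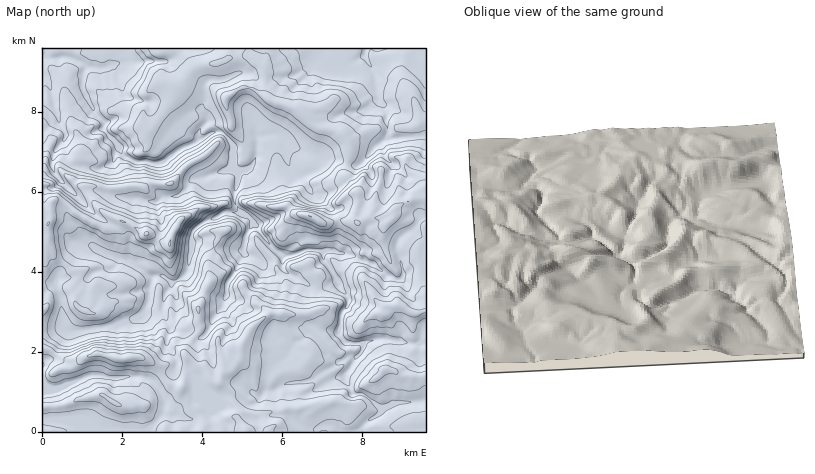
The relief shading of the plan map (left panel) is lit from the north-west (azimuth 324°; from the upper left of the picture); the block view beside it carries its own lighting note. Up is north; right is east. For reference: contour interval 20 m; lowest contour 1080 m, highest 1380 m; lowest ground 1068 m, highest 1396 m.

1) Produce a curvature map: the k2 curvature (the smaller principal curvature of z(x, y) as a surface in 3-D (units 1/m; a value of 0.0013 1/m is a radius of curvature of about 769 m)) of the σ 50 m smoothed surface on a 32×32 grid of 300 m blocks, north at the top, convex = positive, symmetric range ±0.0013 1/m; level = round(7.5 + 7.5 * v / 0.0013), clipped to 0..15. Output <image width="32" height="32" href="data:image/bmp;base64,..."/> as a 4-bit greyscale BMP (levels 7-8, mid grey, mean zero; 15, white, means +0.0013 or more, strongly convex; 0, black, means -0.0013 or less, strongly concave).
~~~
<image width="32" height="32" href="data:image/bmp;base64,Qk12AgAAAAAAAHYAAAAoAAAAIAAAACAAAAABAAQAAAAAAAACAAATCwAAEwsAABAAAAAAAAAAAAAAABEREQAiIiIAMzMzAERERABVVVUAZmZmAHd3dwCIiIgAmZmZAKqqqgC7u7sAzMzMAN3d3QDu7u4A////AHd3d2Zld2d2dnhmd2dWd3dmZmV2dWd3Z4Z1Z3d3dViIZ3ZneIZnd3ZlZnZ3hnJkRENXh2d1aGdnZlVnVGI3d4dGQiIjRWZndmdnZmZTeHd3N3dWdnZ1d1d3Z3h3ZGeXZWVYh3iGRmVnh2d3hmY2ZmdkM1VVZkZUdndndndRI0RWZmMSRVZWY2RoVnZlB5ZmdmVXdkRWVkckZnZ3aCV3hXWCd3d4R2N3VVVmZniAVndmY3d2ZUZEVmFmZmdUUFdIN2V2h4hlI0iApFZlZxaIQ0d1eGZ2RGUndiVFN3U2gxZHdmZlRVVlF3VEZAKBUyN0d3ZWVXVFlRZlN0BkE0VWdId0ZFh0pGYHeFMIdUVHd4ZXhUZVdmRYMAhAE2V4R4Z3dnViN1VkZWYwBHVGUiVnWGZYEmREMxJSNSVDZCJmdkd3UBh2eIWFRnYmVkVXRINXZzFTJEaFVkVFVndmVYZAZVc2VnNAAAd3dWR3eHZFFVOFU3h3BohQJ3RWd3dmaHJHZHRWYEeHd0BAZnd2Z3h3MzVzh1F3h3d1OGZ2Vnd4aEh3dHYXVod3dUdWVnh3VFZWZ2Z1V3RFeHVXVHd4d4h2V4VXdHdWh3iEZ2Z2ZmeGdniFV3V3Zmh3dUNEZlZlVXZ3dWd1ZnY0R3eHZ4eGZ3d1d2dWZ4d1Z2ZmZ3d3d3d3Vmd3"/>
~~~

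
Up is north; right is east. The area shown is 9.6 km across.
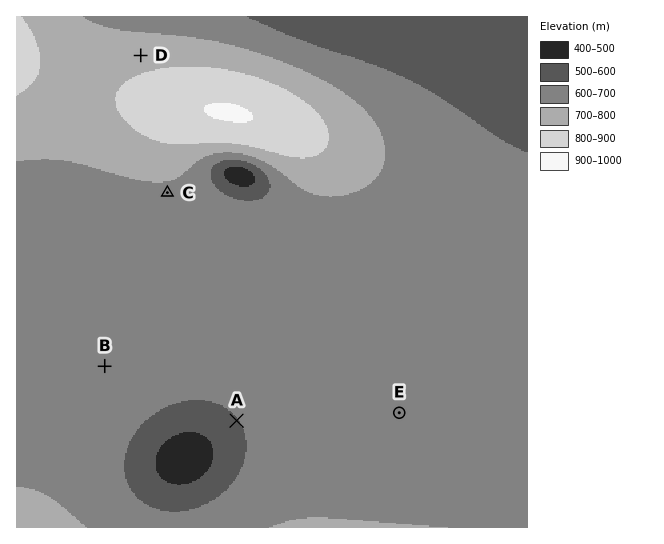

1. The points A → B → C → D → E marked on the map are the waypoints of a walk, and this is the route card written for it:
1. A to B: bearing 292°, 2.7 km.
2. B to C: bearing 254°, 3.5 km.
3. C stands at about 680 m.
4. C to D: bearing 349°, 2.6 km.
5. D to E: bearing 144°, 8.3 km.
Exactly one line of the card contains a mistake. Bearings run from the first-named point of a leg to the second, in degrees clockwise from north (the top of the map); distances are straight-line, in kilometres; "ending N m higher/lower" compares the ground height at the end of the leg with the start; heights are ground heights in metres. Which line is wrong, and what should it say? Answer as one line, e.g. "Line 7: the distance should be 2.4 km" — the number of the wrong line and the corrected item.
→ Line 2: the bearing should be 020°.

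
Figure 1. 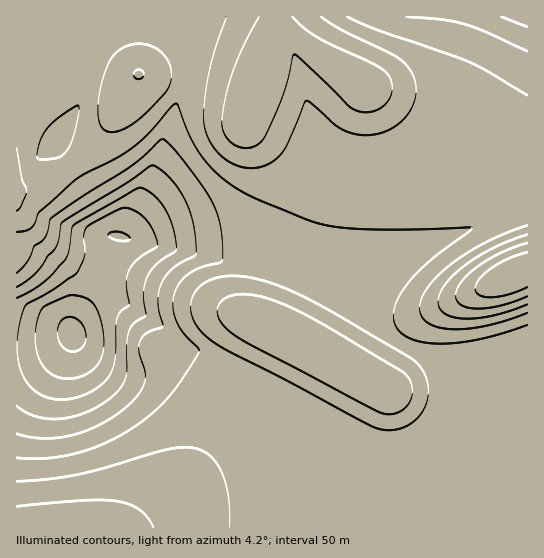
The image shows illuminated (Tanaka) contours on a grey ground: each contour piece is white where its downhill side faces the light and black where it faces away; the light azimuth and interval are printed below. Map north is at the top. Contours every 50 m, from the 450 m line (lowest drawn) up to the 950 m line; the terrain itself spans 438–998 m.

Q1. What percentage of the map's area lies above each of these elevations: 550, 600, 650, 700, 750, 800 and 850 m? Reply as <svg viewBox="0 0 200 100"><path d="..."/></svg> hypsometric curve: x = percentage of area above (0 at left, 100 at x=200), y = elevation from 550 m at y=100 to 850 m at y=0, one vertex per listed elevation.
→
<svg viewBox="0 0 200 100"><path d="M189 100l-6-17-7-16-11-17-66-17-62-16-25-17"/></svg>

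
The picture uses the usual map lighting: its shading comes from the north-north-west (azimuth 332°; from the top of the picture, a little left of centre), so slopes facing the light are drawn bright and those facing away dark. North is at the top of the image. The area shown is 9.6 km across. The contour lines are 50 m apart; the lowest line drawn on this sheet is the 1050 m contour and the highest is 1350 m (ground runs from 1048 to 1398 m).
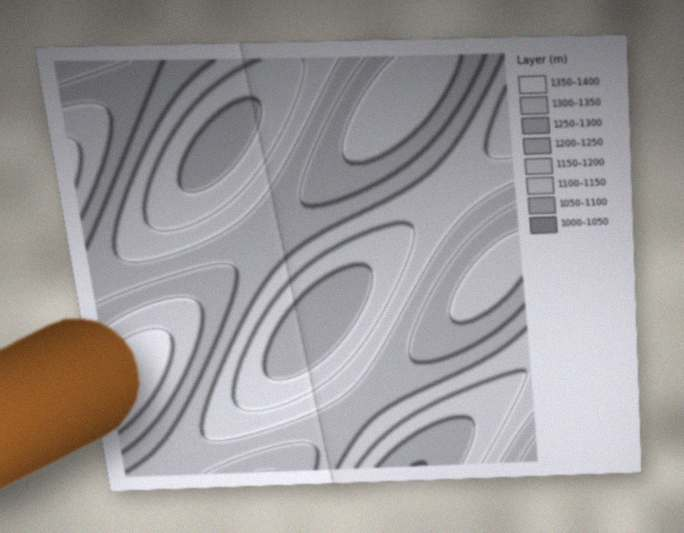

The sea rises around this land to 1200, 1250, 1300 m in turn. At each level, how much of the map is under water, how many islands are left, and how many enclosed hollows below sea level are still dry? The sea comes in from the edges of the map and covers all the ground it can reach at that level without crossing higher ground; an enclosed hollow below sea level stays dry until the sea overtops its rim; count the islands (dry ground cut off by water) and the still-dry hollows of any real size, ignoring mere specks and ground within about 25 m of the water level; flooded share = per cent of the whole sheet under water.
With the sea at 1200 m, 45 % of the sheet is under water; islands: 0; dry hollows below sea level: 0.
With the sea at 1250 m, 70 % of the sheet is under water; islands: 0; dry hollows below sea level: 0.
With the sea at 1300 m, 86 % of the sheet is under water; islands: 0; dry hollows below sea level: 0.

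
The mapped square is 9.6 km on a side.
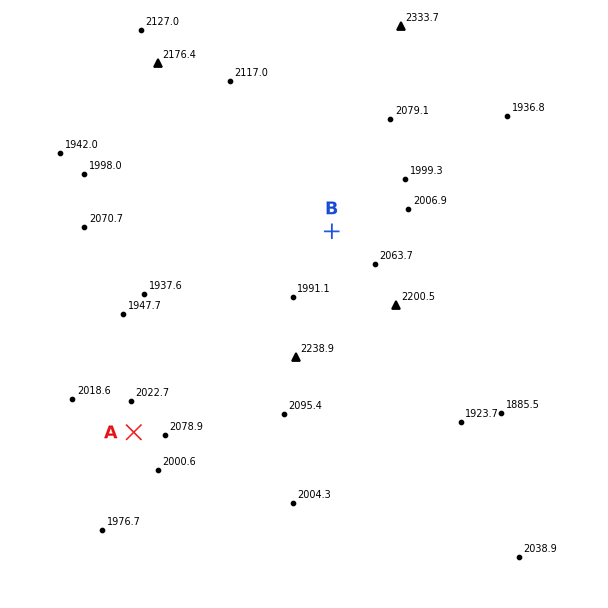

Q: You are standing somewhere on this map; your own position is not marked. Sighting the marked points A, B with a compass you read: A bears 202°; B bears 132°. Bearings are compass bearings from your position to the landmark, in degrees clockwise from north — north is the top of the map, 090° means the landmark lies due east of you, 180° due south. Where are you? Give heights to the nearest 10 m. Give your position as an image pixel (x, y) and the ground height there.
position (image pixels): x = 246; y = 154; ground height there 2080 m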